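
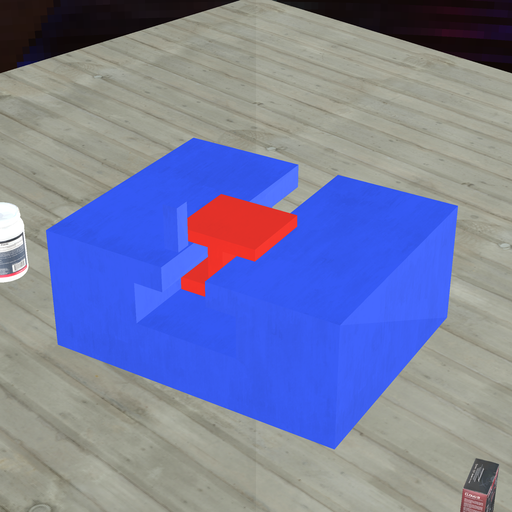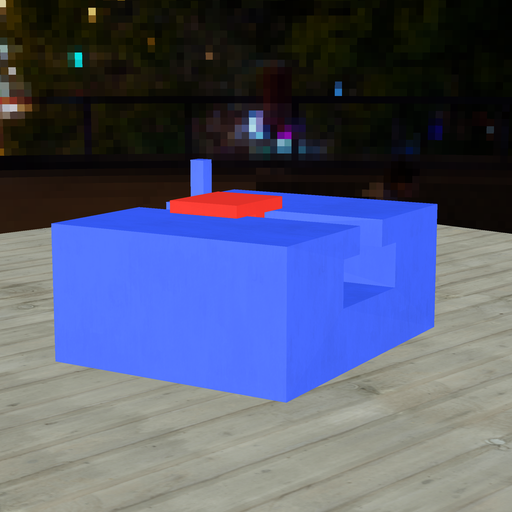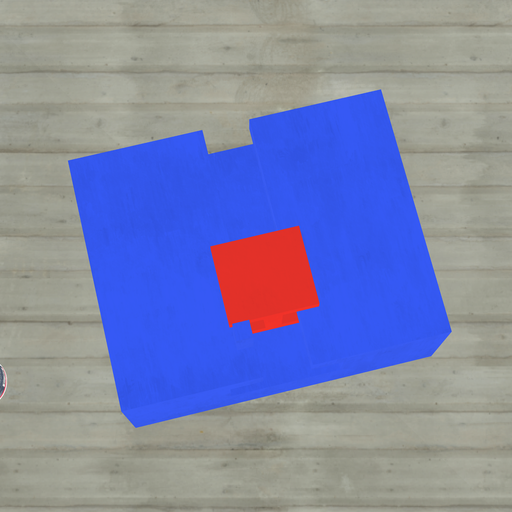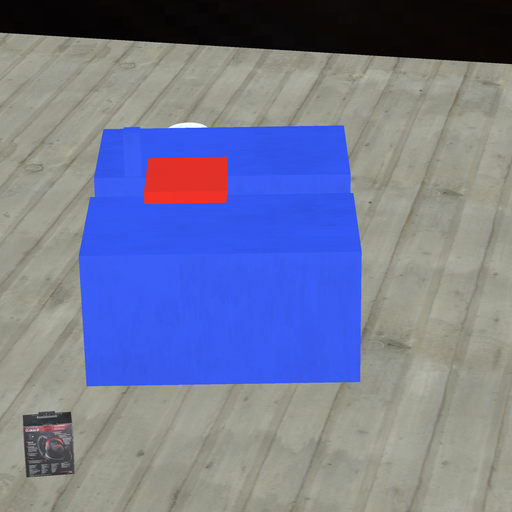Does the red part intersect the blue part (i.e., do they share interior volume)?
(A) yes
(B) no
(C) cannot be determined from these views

(B) no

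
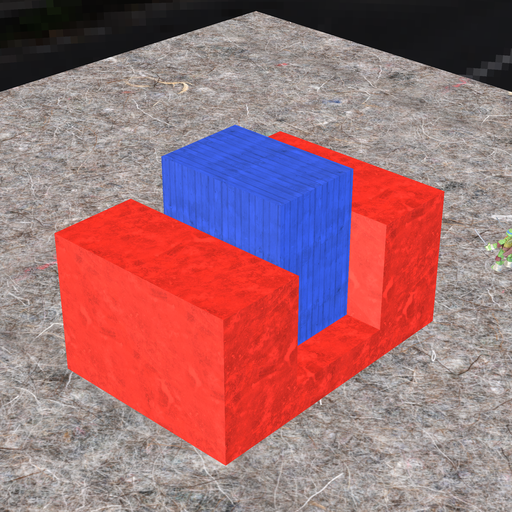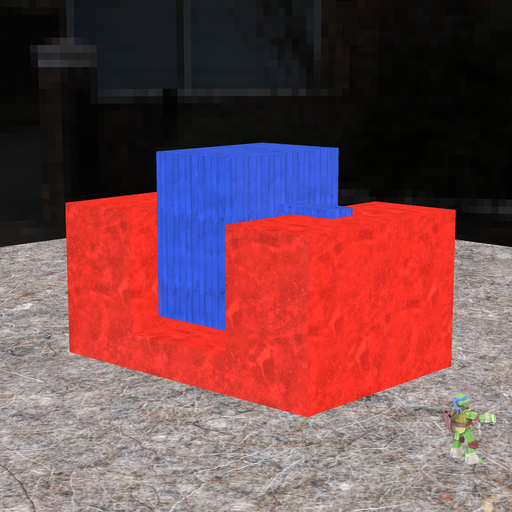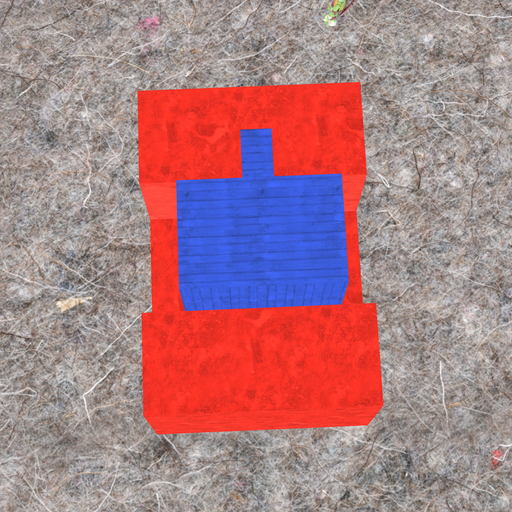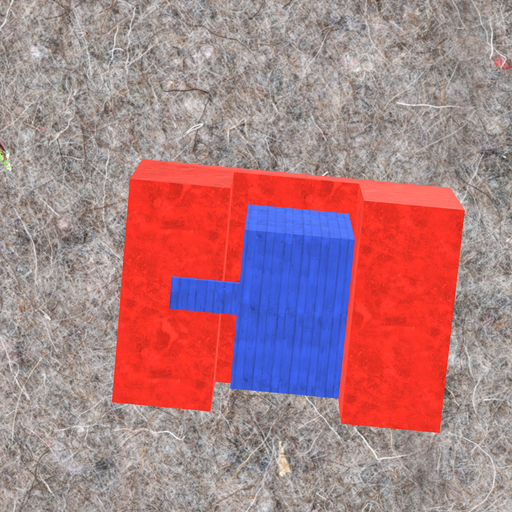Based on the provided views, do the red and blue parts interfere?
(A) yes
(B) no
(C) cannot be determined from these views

(B) no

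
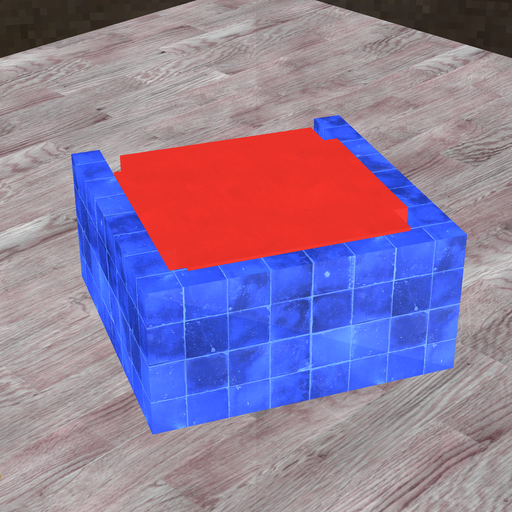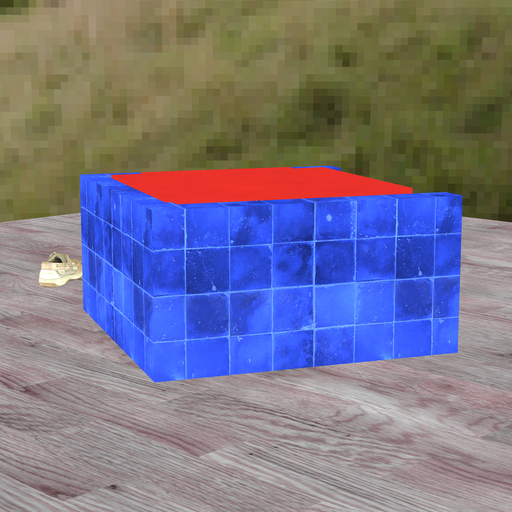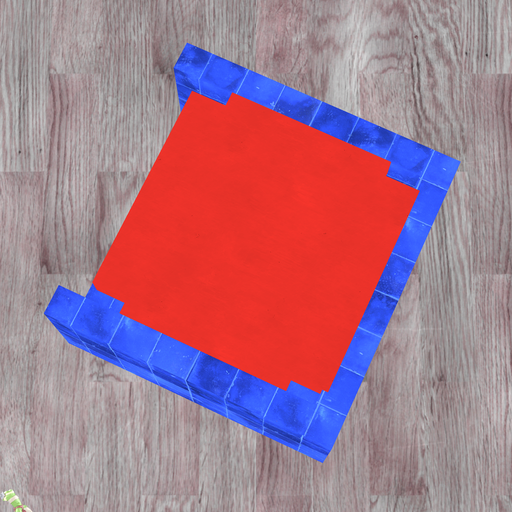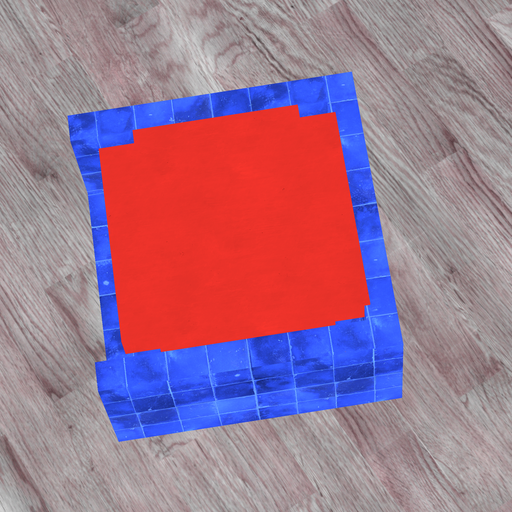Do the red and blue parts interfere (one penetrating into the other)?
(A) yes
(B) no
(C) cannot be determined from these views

(A) yes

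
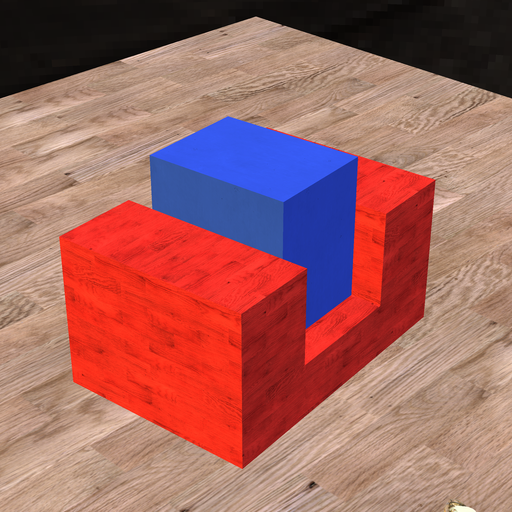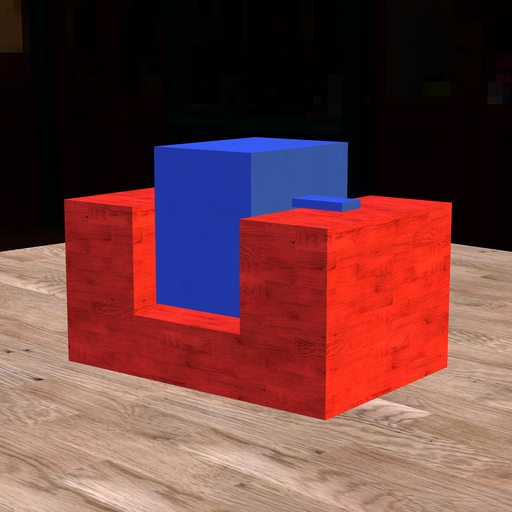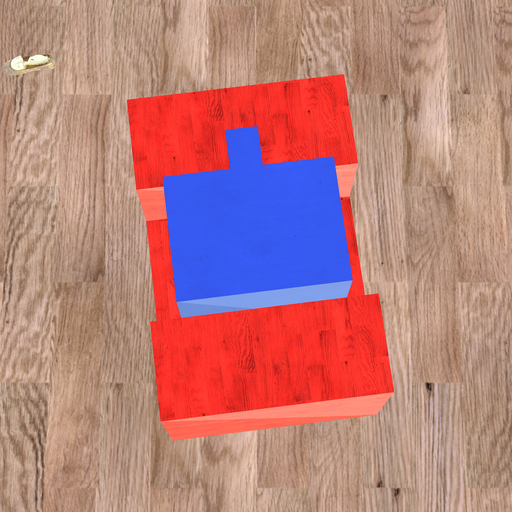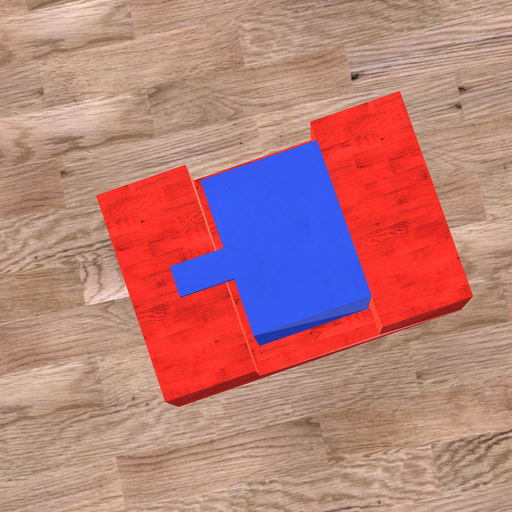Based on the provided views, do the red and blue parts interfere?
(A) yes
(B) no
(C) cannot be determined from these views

(B) no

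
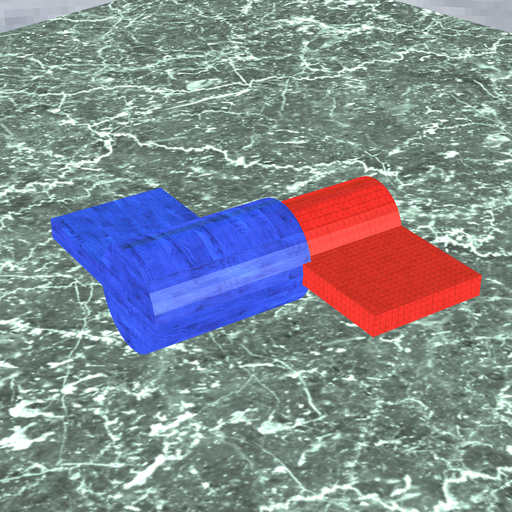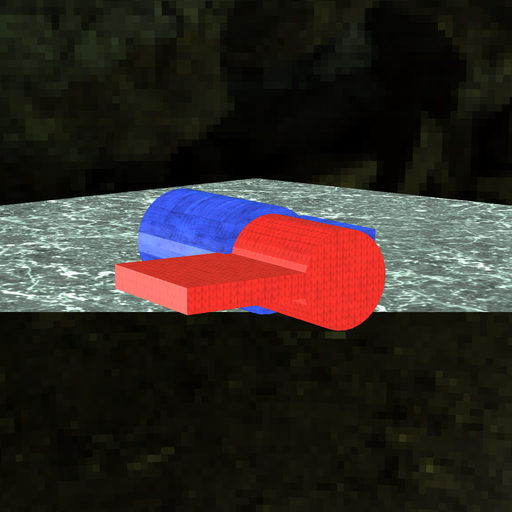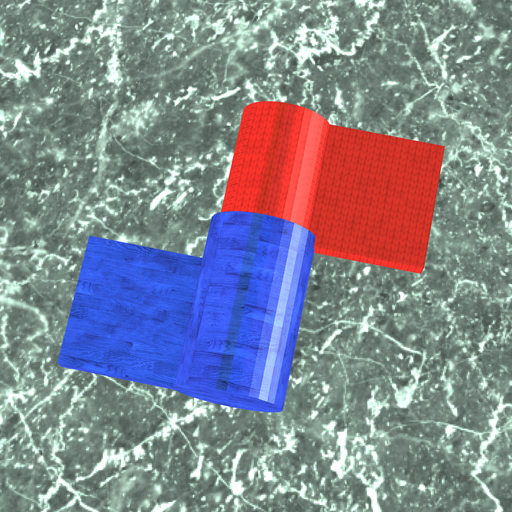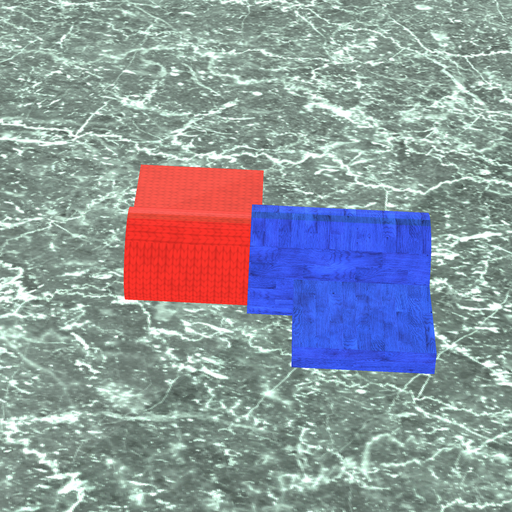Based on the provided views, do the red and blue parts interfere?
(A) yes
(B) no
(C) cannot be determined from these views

(A) yes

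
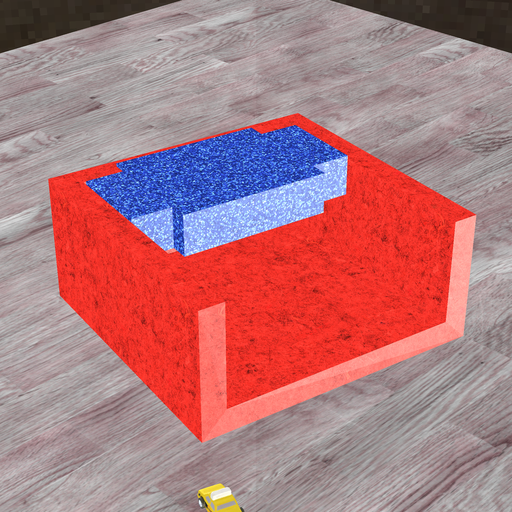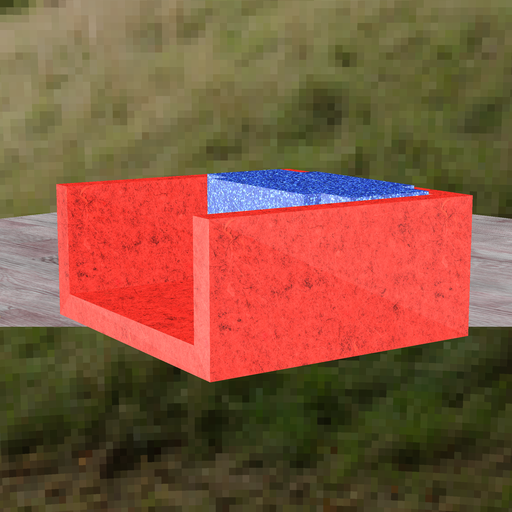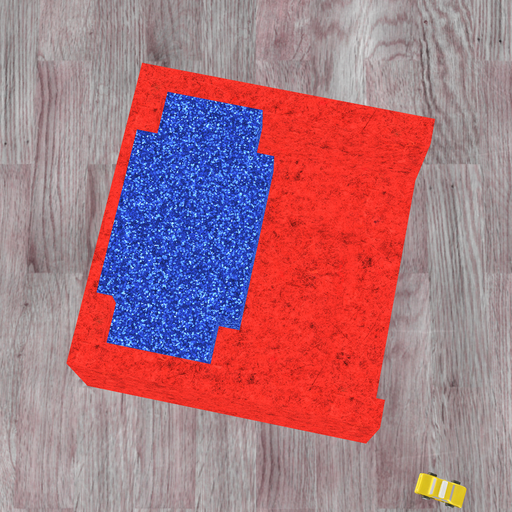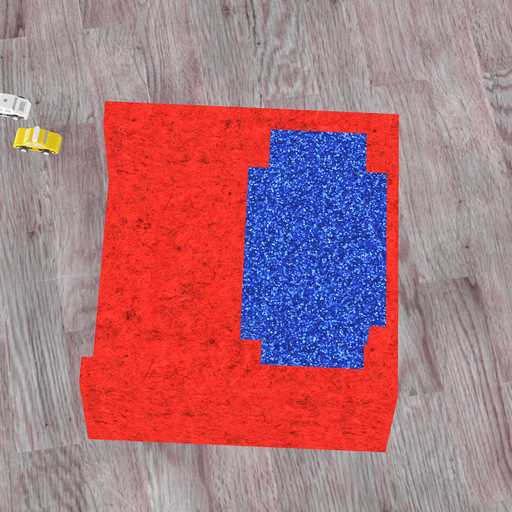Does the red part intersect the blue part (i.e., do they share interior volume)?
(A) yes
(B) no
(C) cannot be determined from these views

(A) yes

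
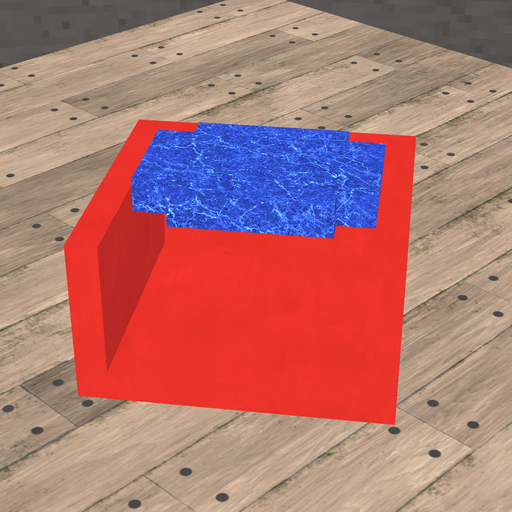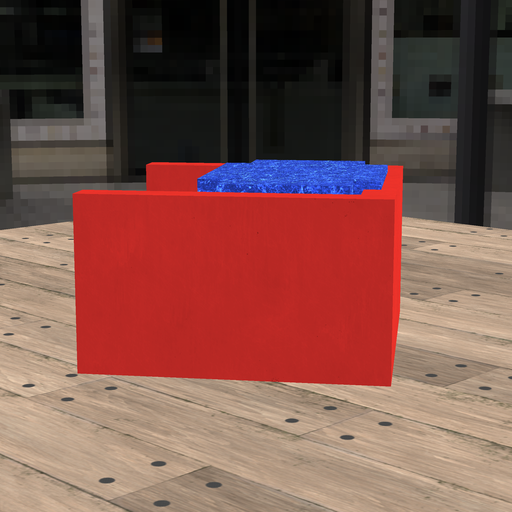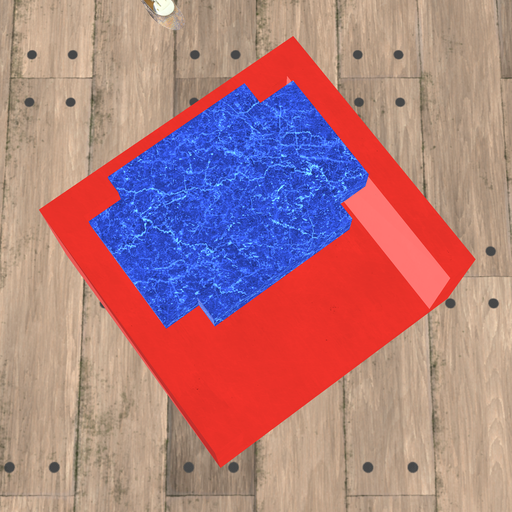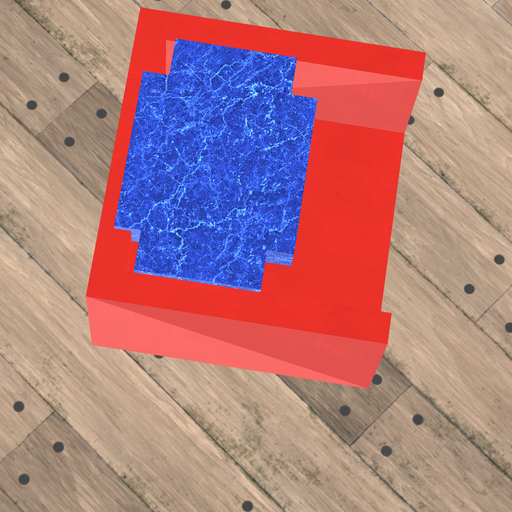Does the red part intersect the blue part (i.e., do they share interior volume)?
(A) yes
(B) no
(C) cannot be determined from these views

(A) yes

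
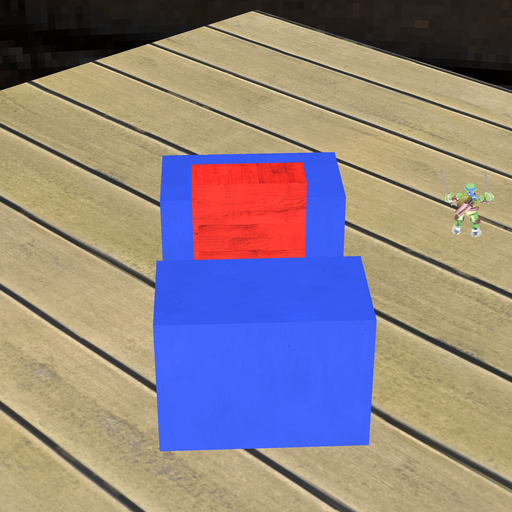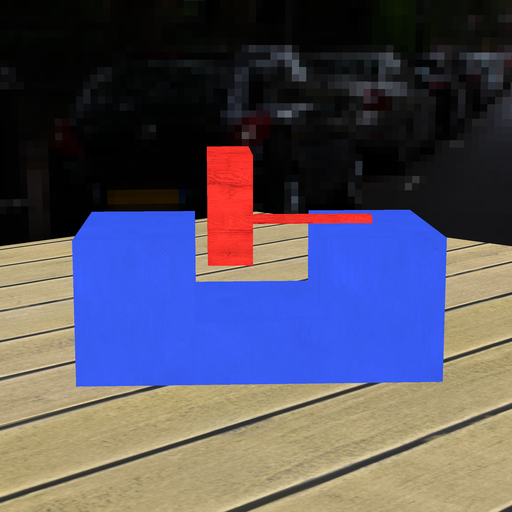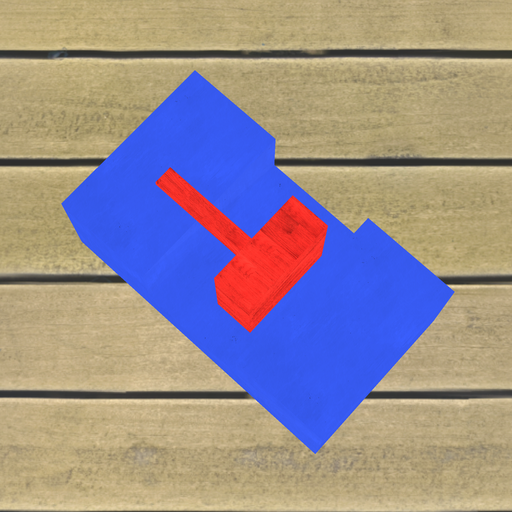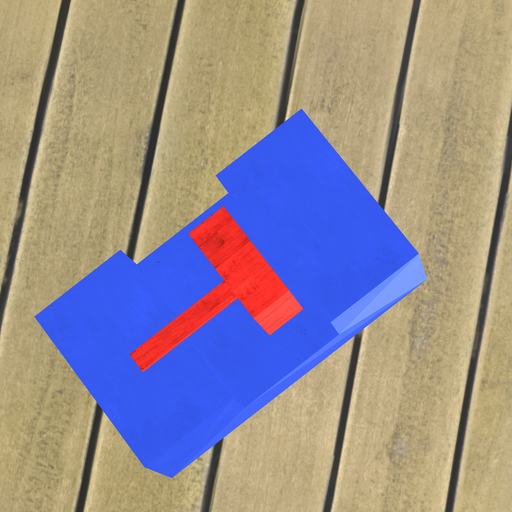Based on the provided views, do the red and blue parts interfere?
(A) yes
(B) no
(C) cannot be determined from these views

(B) no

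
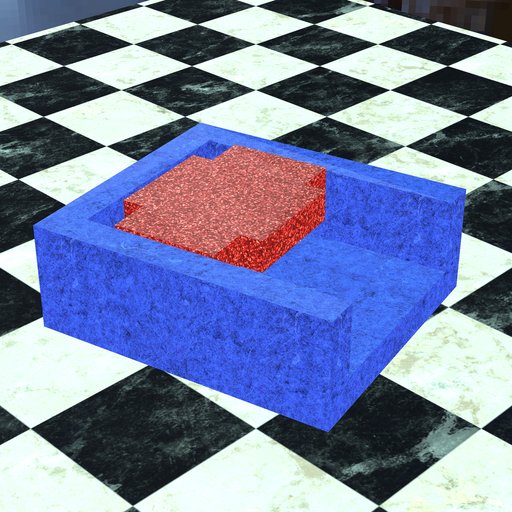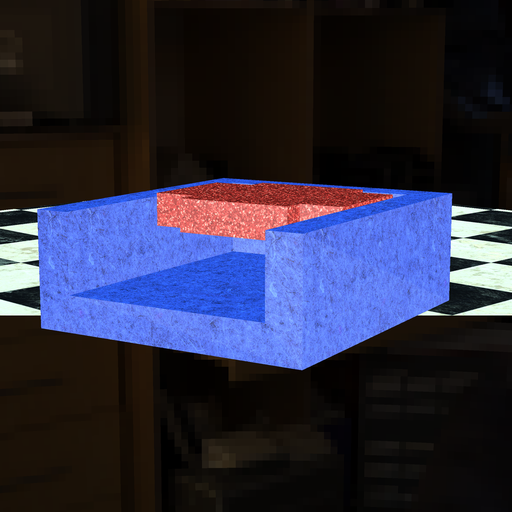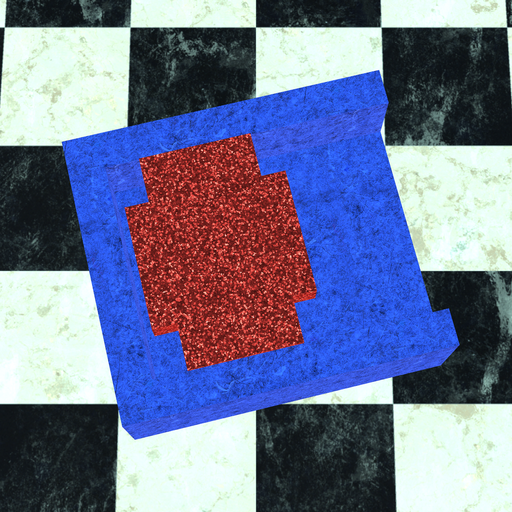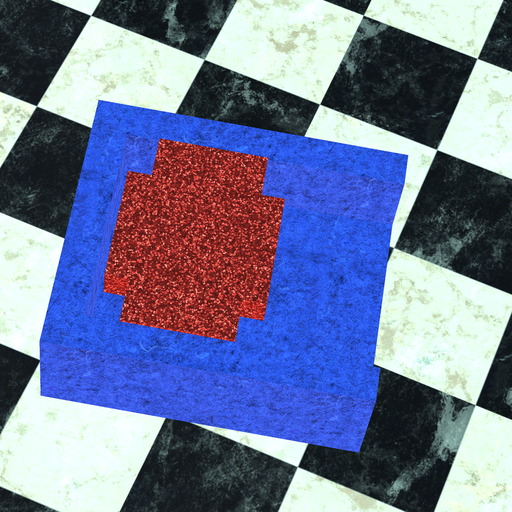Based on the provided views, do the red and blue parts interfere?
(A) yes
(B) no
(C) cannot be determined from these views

(B) no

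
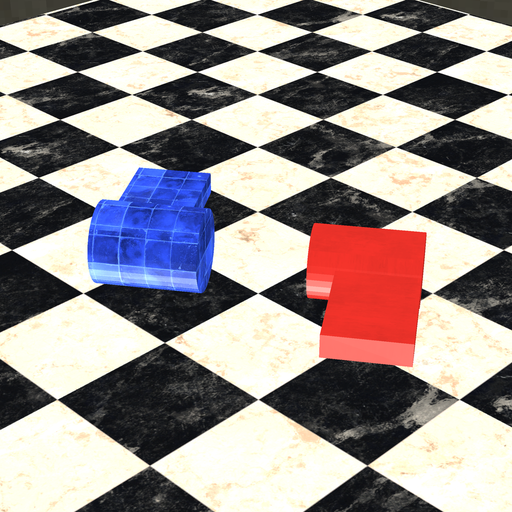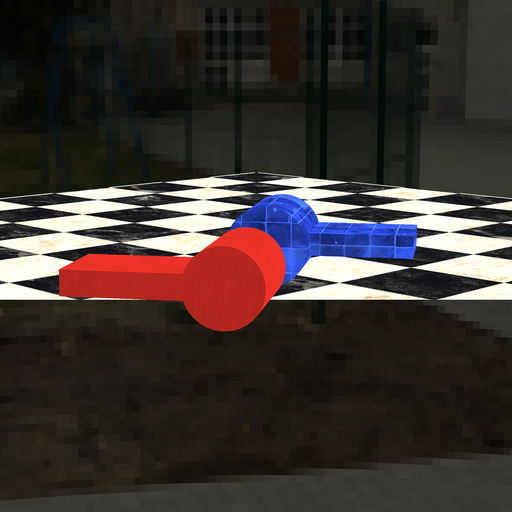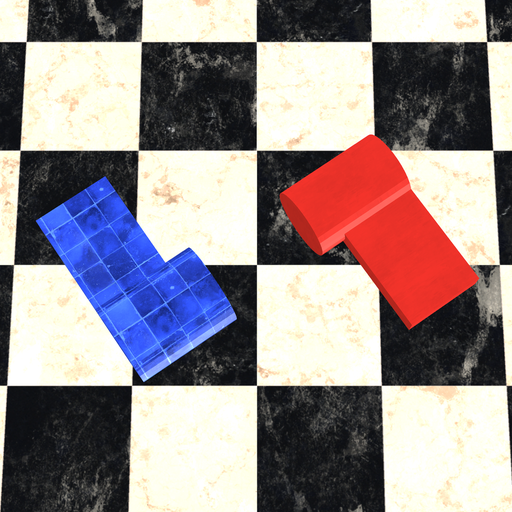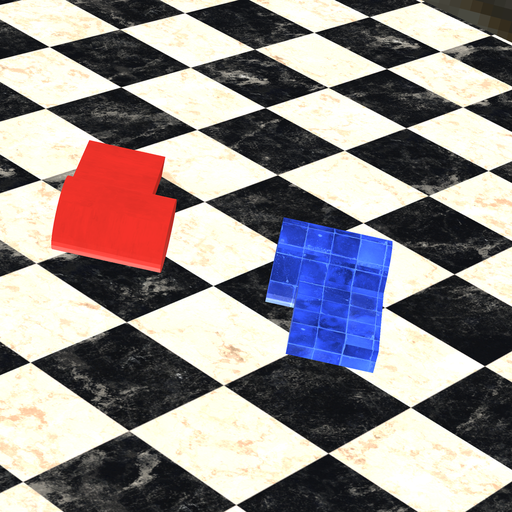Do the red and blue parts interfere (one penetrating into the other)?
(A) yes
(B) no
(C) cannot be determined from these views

(B) no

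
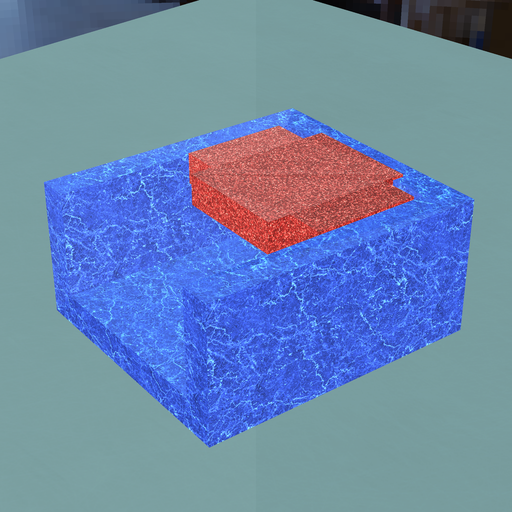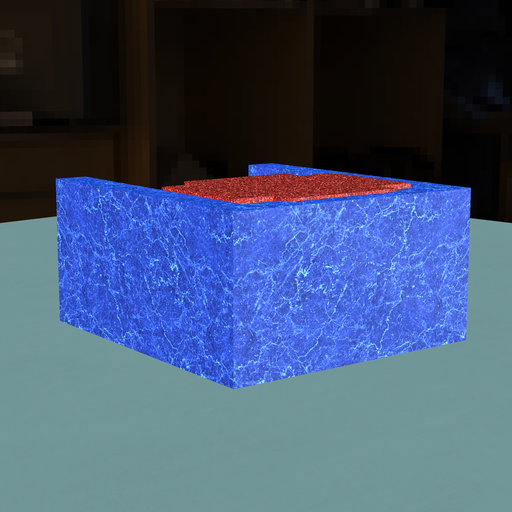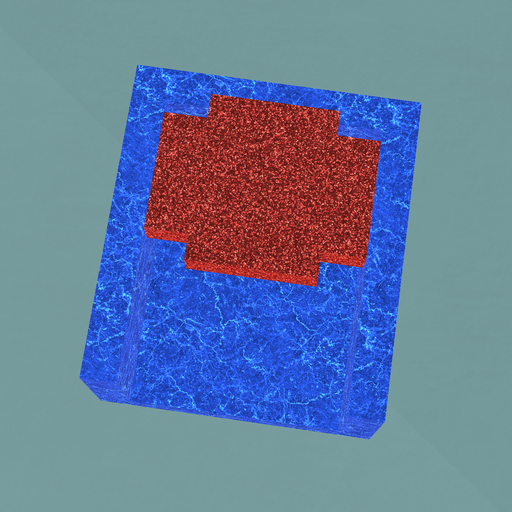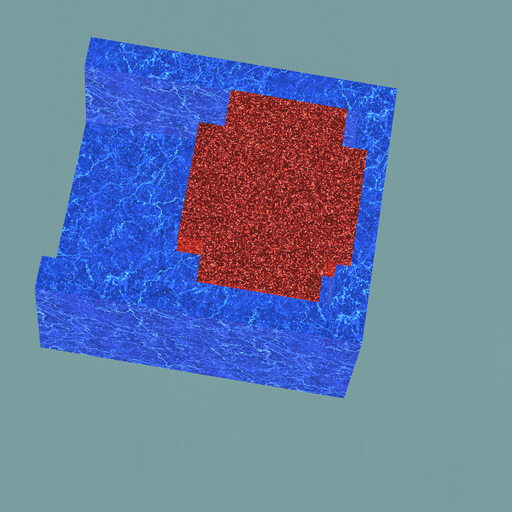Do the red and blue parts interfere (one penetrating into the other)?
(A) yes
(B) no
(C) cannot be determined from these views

(A) yes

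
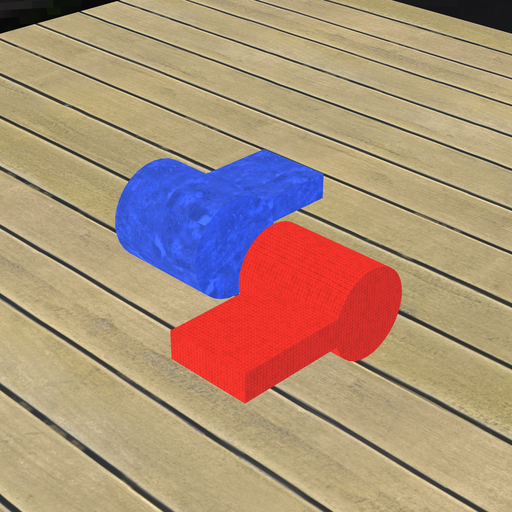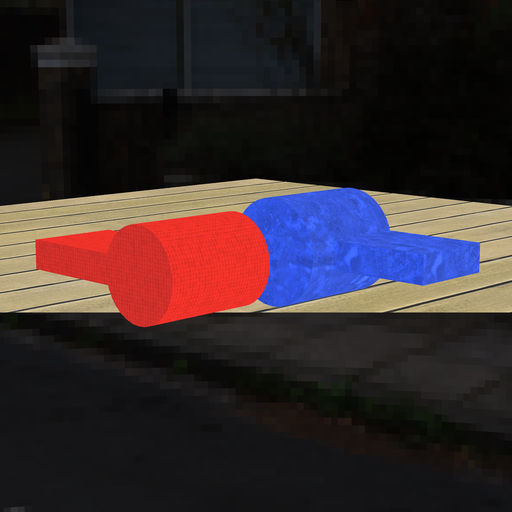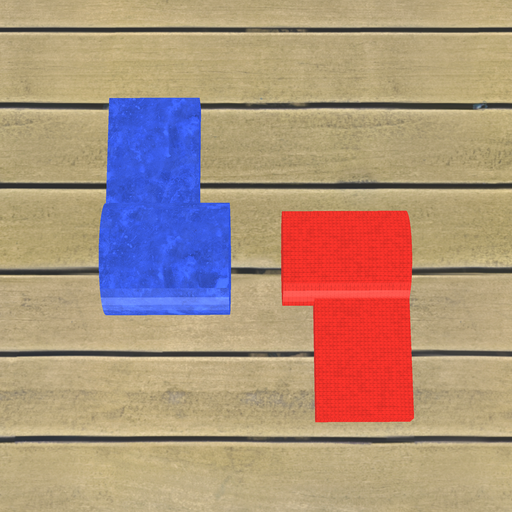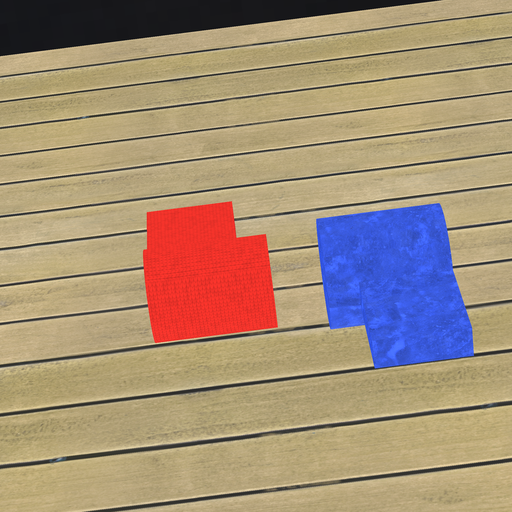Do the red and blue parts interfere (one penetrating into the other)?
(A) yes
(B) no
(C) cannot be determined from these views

(B) no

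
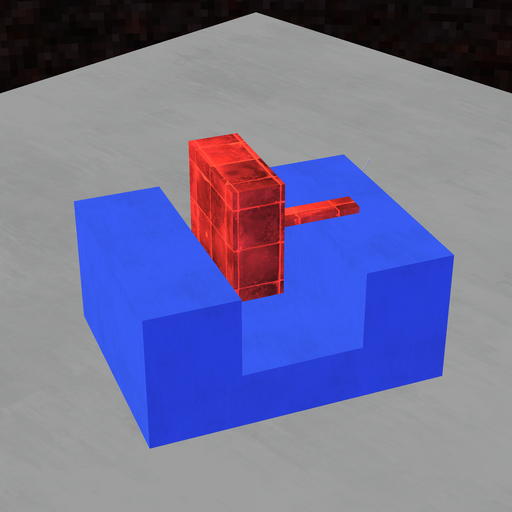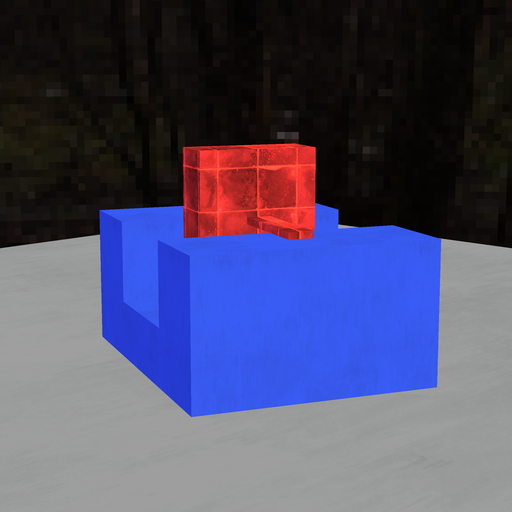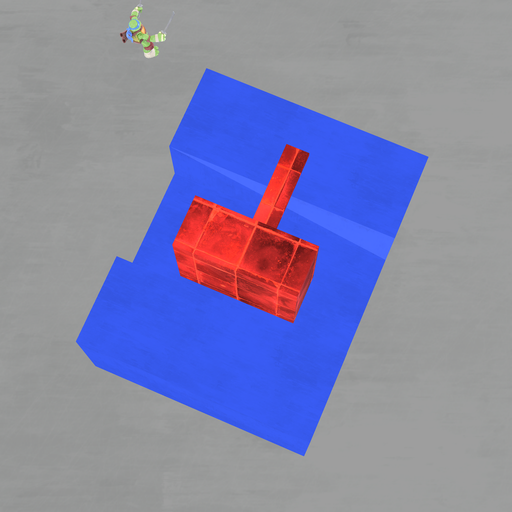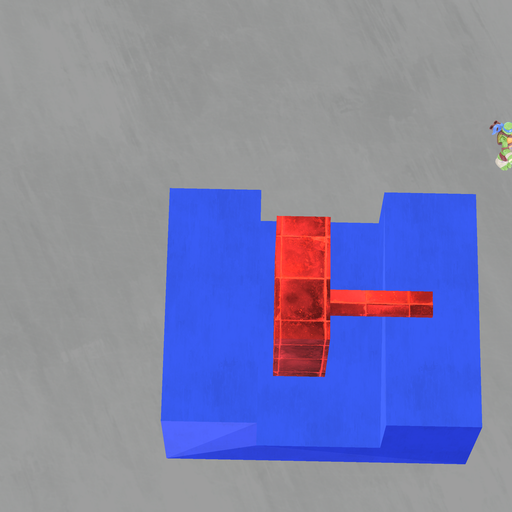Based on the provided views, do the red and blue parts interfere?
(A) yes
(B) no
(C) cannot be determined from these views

(B) no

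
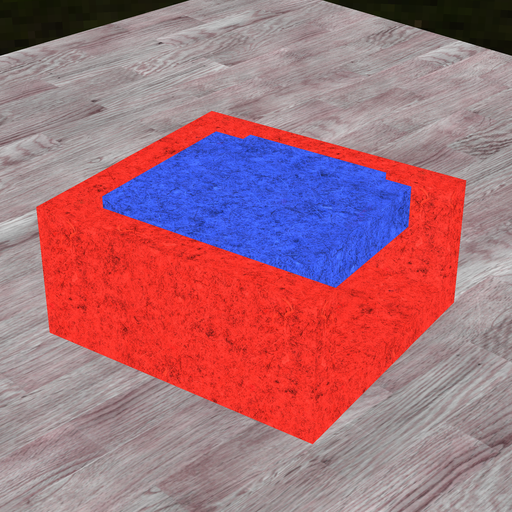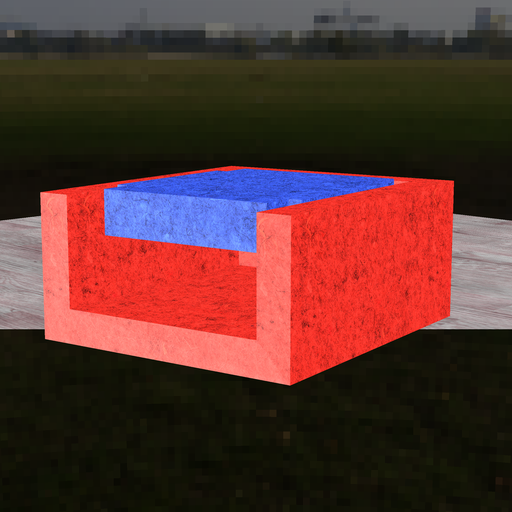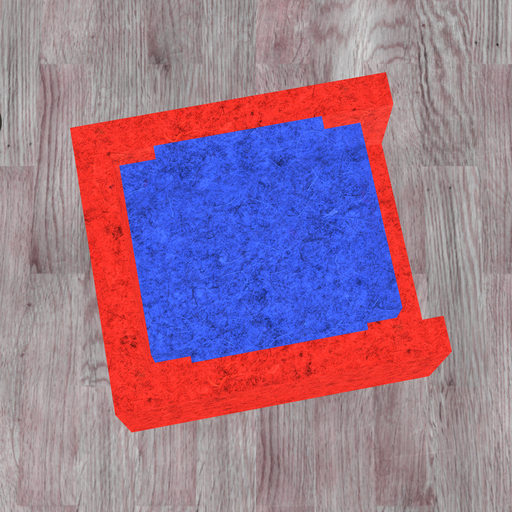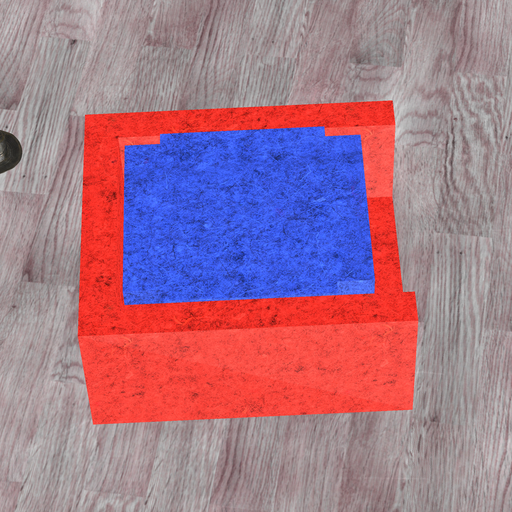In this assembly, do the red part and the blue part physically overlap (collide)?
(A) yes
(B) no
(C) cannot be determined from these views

(B) no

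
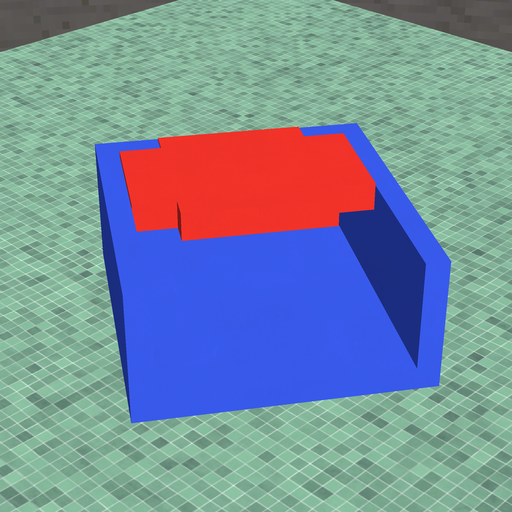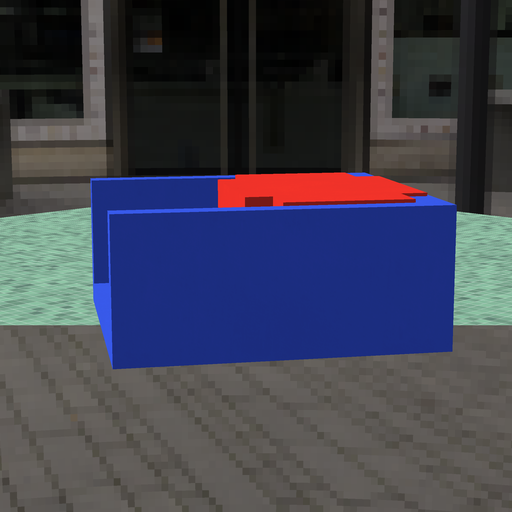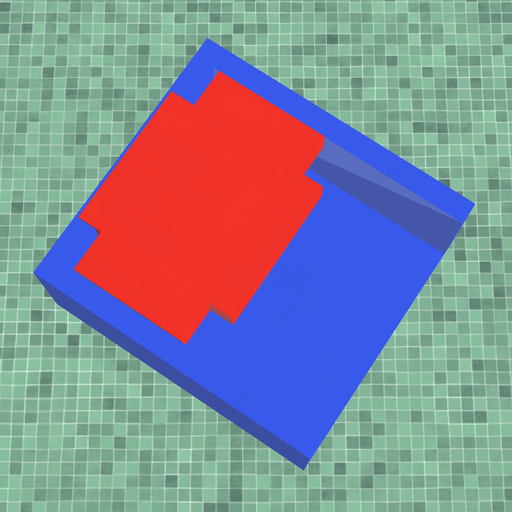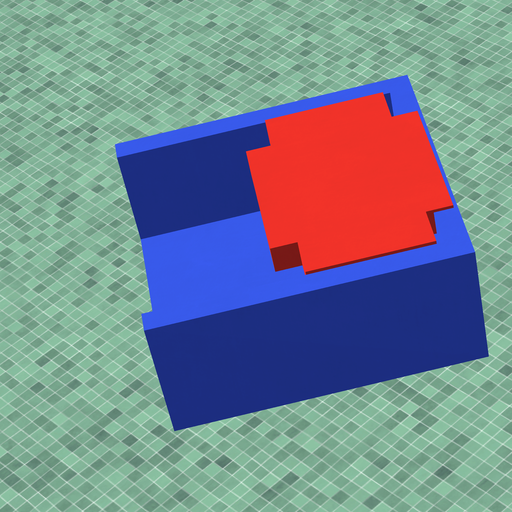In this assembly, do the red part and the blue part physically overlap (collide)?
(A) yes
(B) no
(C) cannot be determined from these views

(A) yes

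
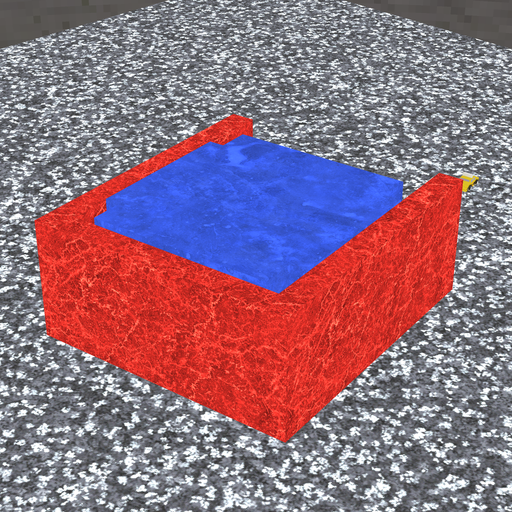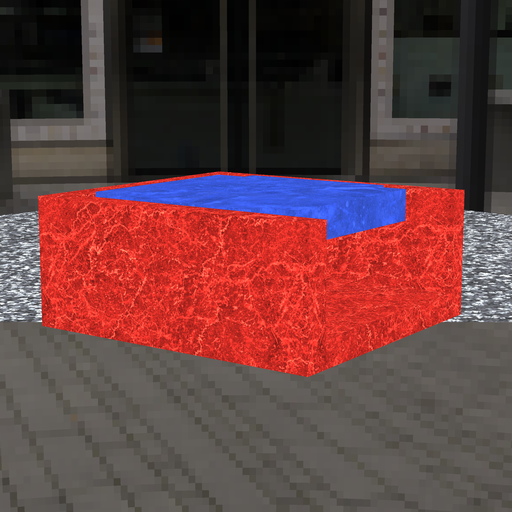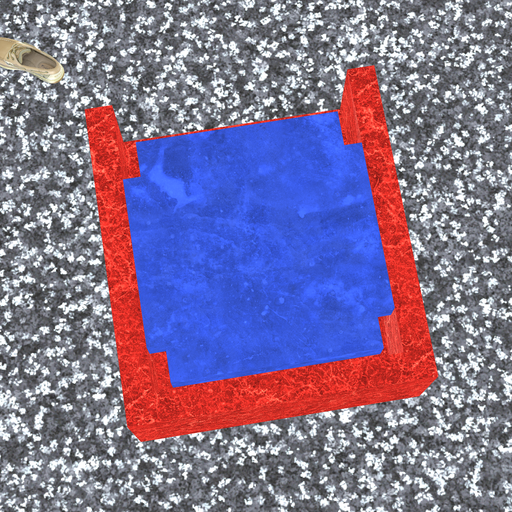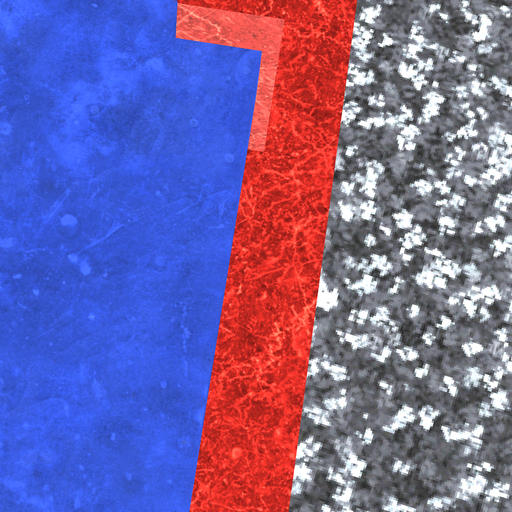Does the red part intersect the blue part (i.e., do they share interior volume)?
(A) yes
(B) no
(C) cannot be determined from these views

(B) no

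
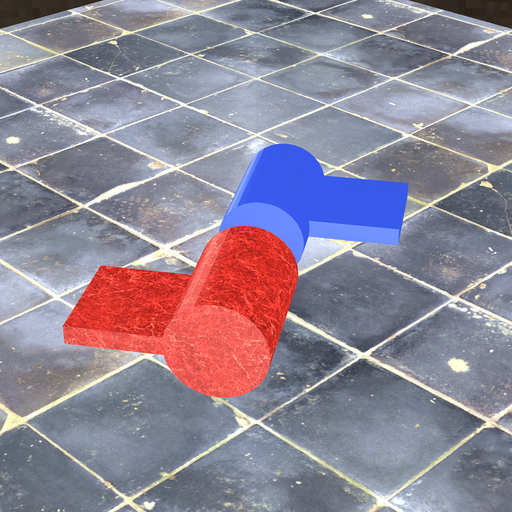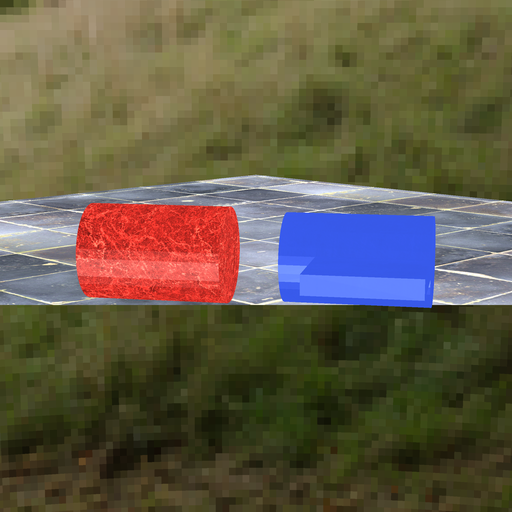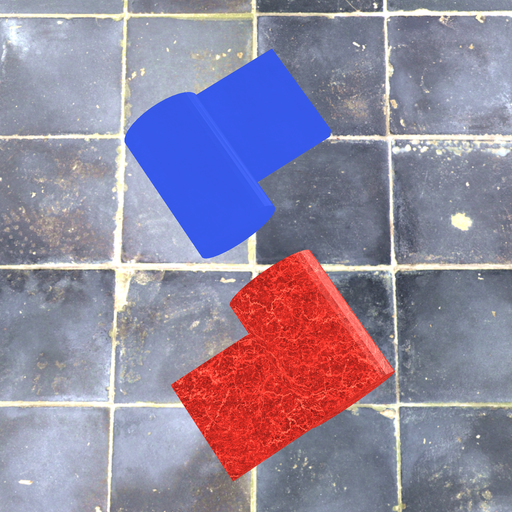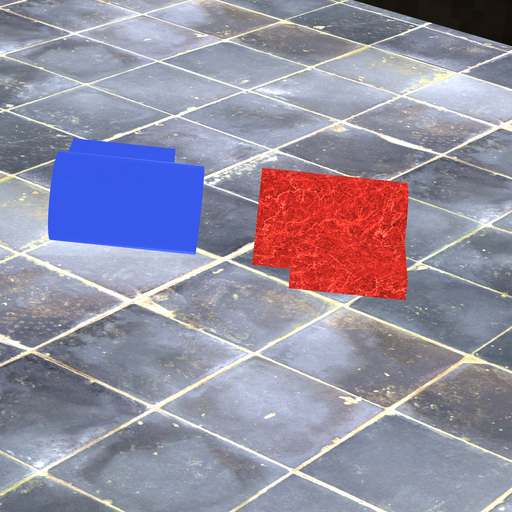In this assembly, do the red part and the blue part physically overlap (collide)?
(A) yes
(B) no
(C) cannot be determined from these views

(B) no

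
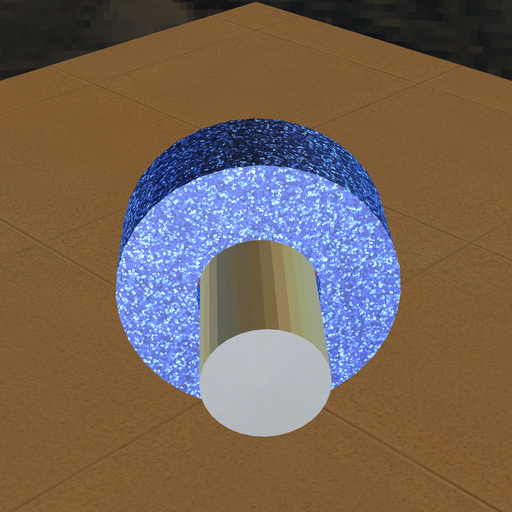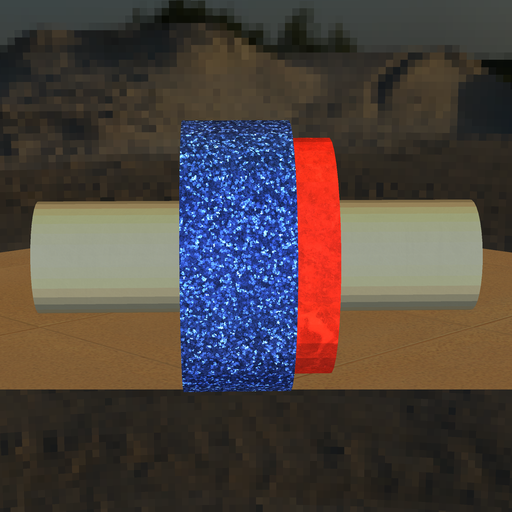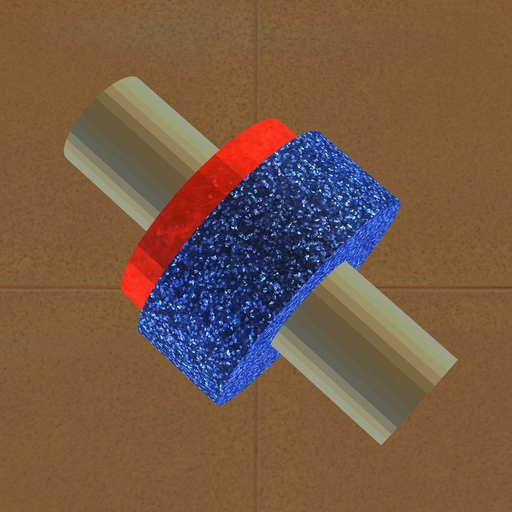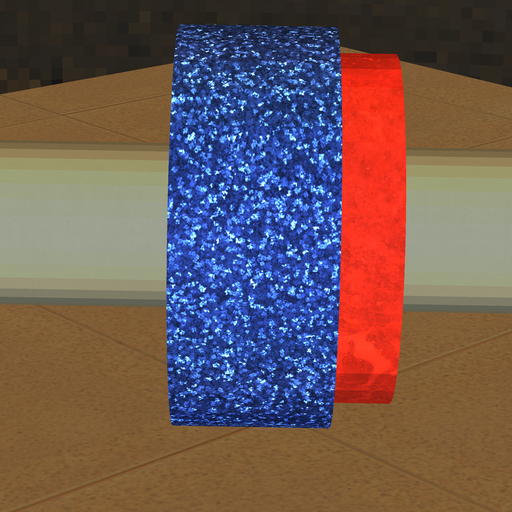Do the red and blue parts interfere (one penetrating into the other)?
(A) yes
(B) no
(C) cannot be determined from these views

(A) yes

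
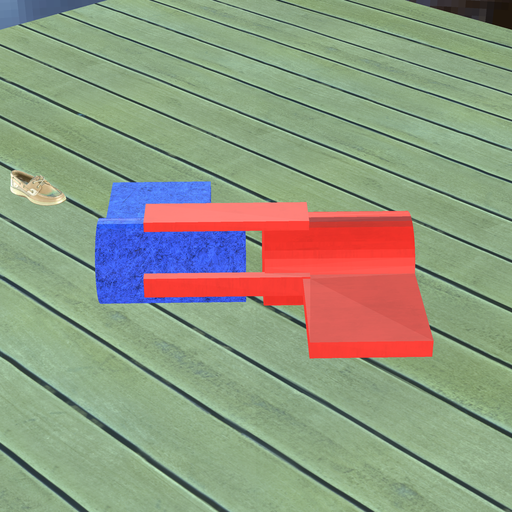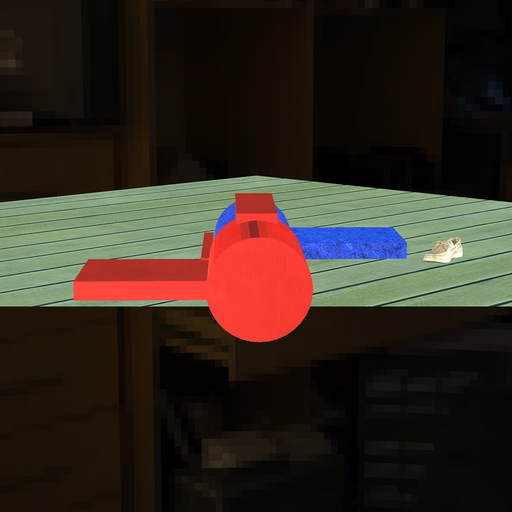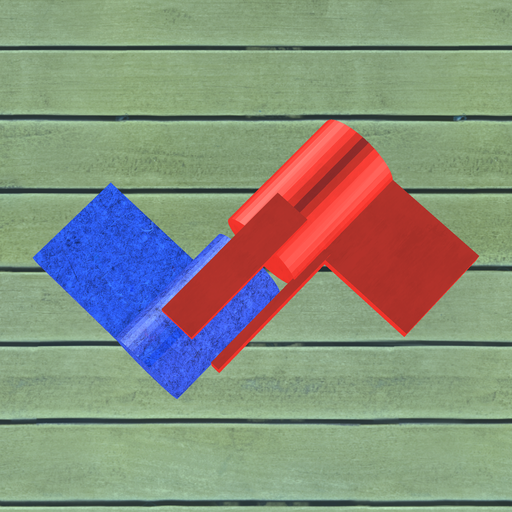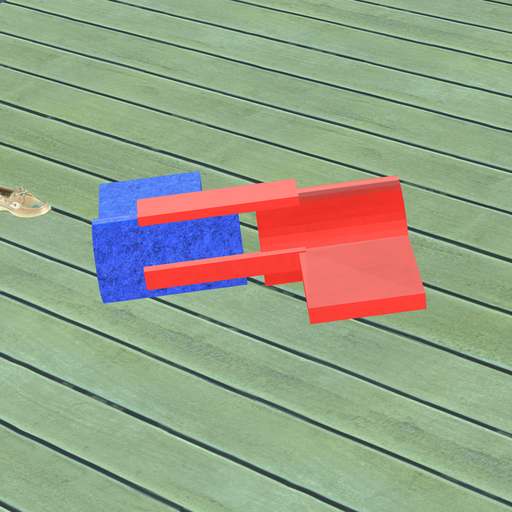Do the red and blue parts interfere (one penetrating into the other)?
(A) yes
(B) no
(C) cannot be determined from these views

(B) no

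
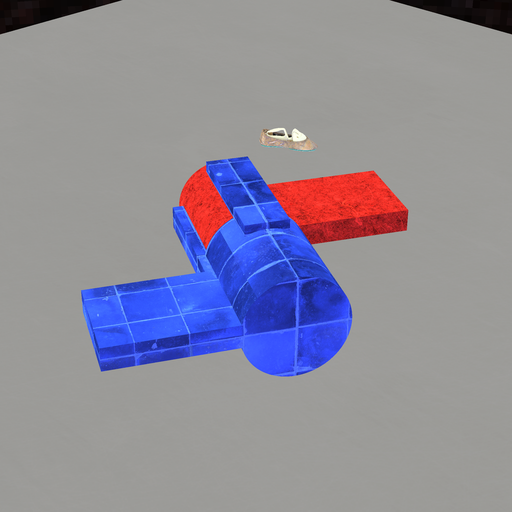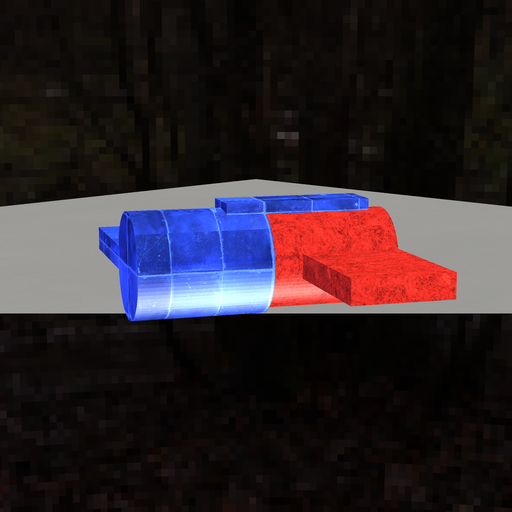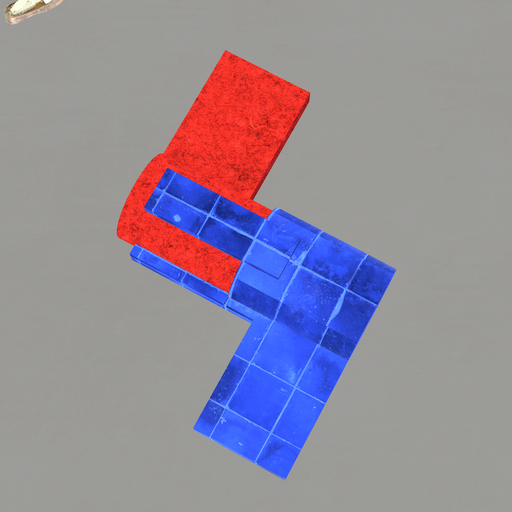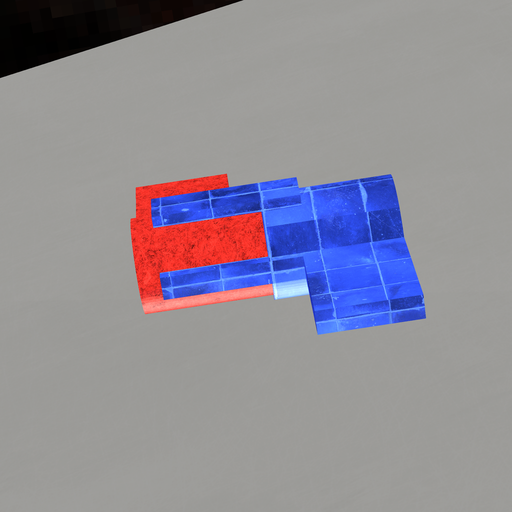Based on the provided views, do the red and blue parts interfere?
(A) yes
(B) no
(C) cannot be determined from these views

(A) yes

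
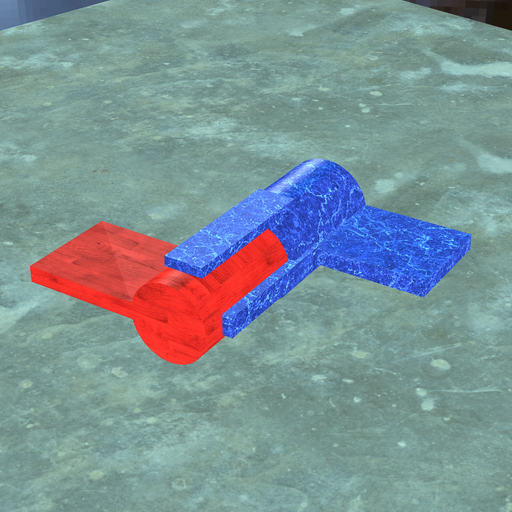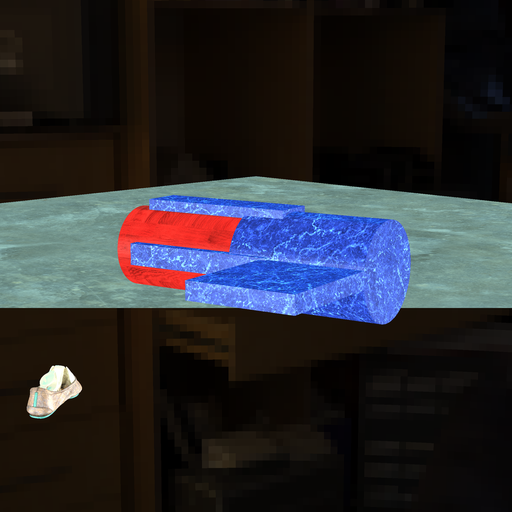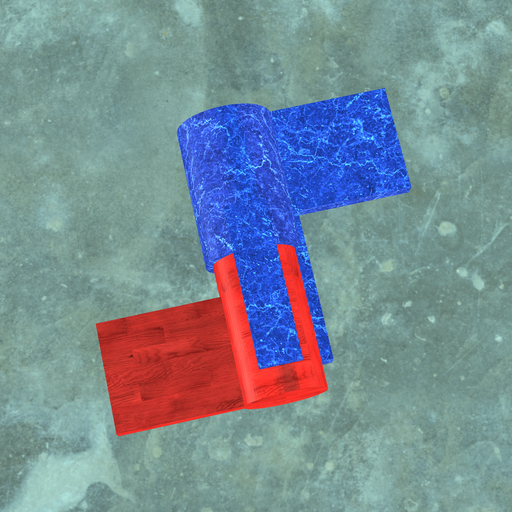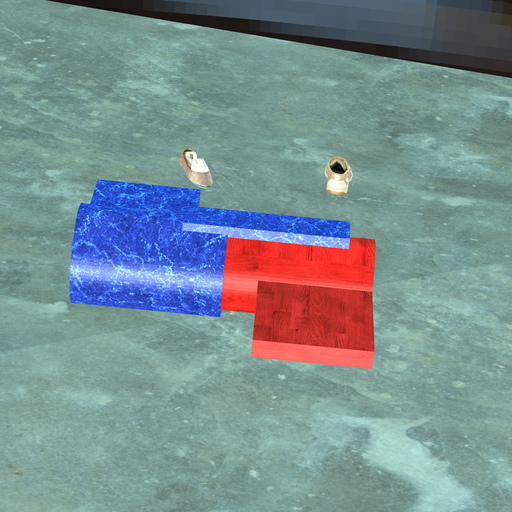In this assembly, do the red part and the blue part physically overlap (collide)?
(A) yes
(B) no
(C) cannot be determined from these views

(A) yes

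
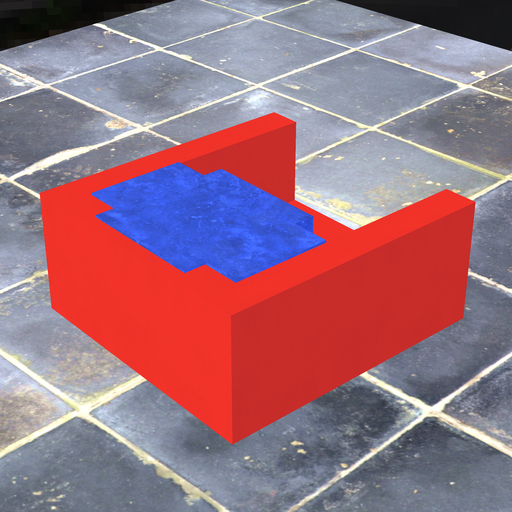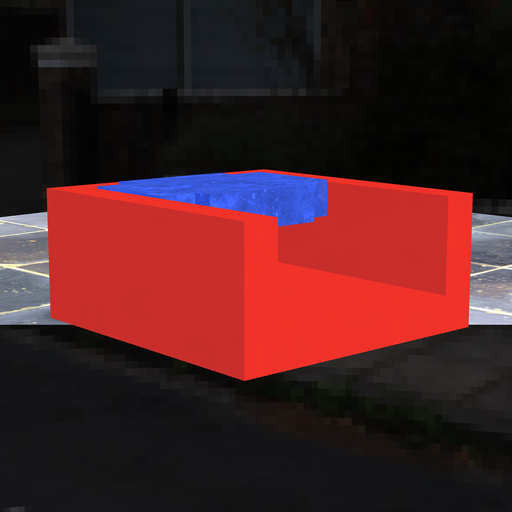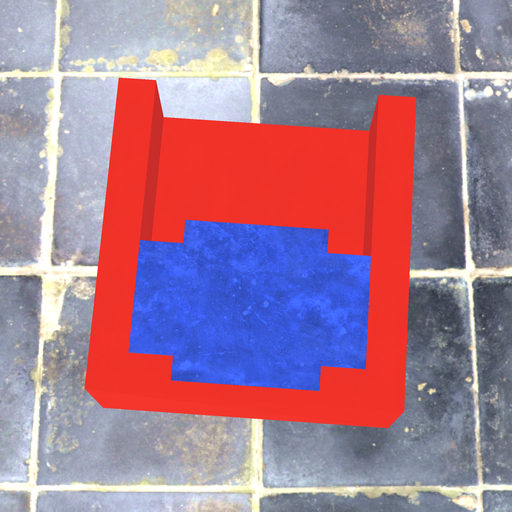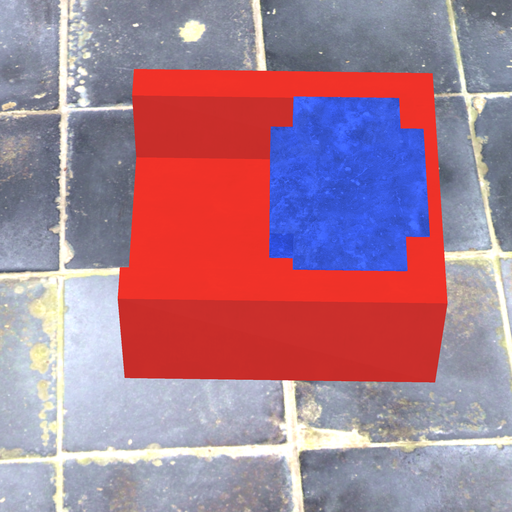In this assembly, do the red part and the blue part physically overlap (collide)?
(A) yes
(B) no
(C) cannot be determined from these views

(A) yes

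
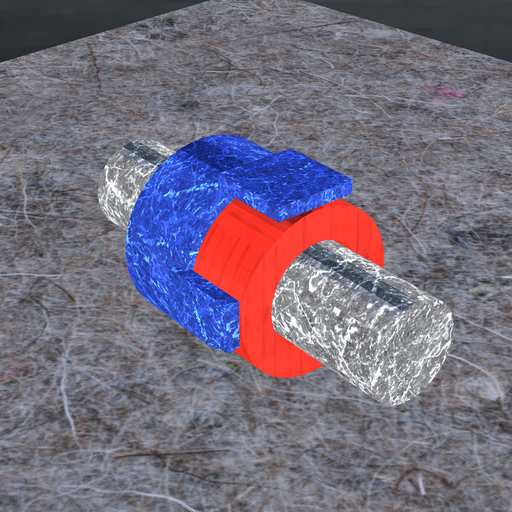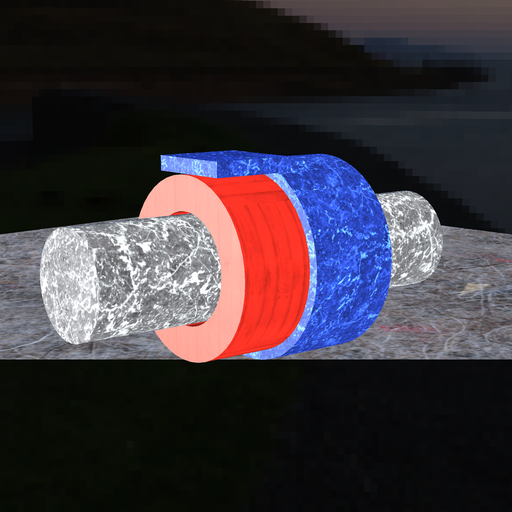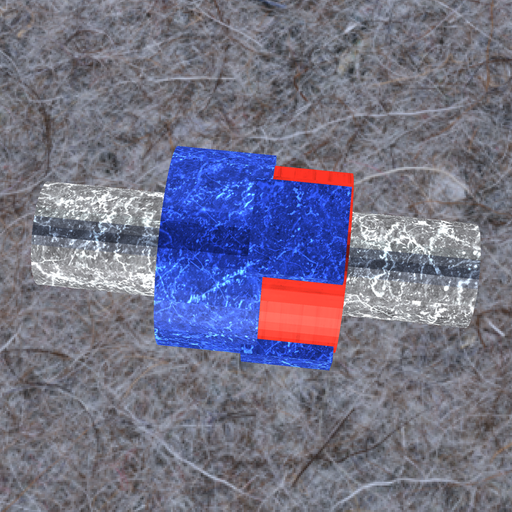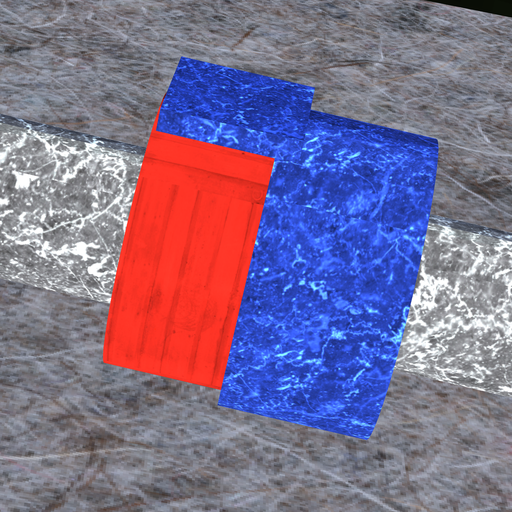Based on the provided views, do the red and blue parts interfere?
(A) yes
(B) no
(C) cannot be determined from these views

(A) yes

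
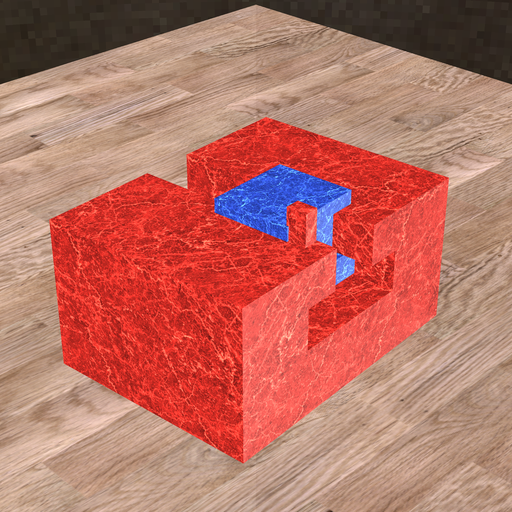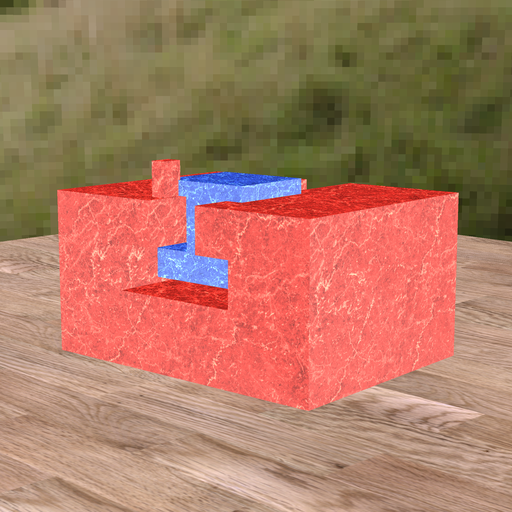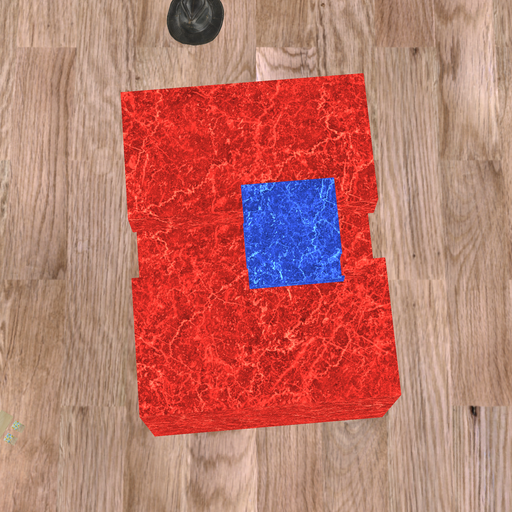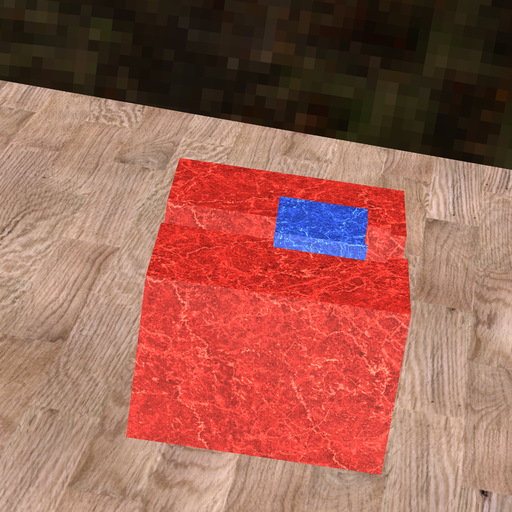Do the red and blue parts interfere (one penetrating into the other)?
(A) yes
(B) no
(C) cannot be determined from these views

(A) yes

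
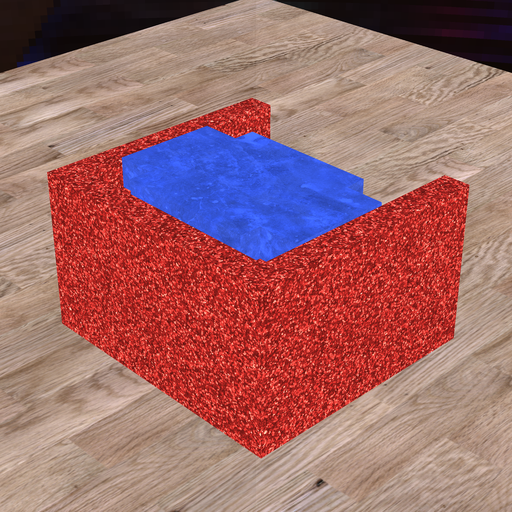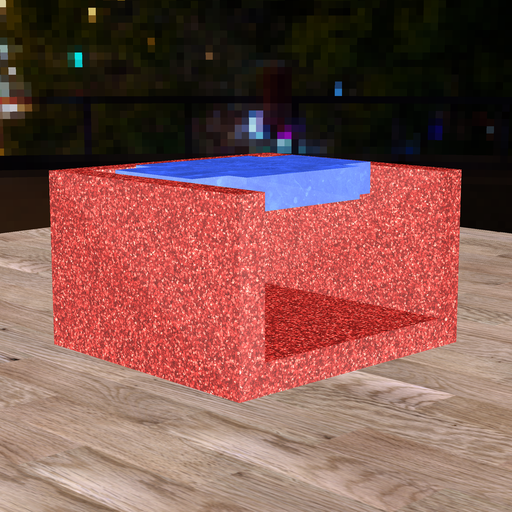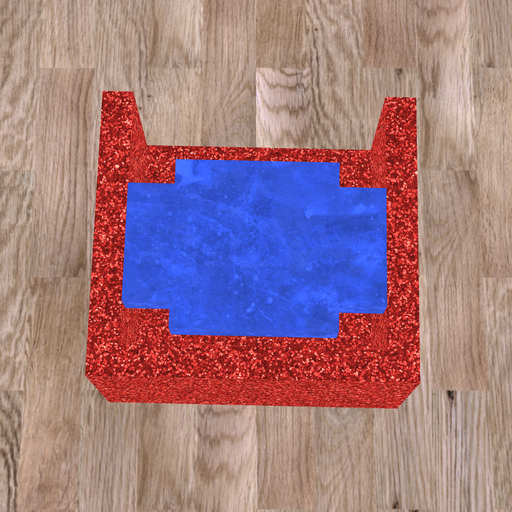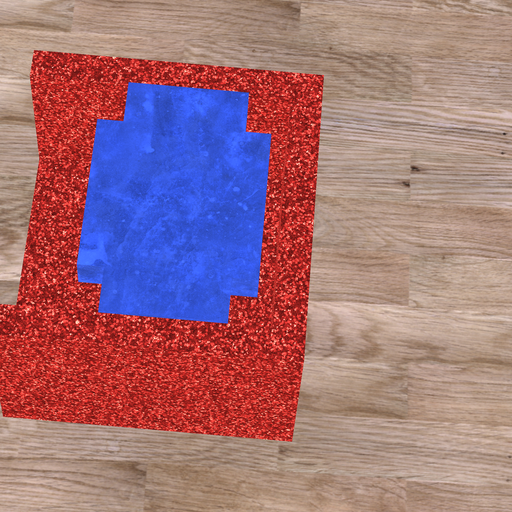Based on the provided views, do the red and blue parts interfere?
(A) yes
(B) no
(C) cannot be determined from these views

(B) no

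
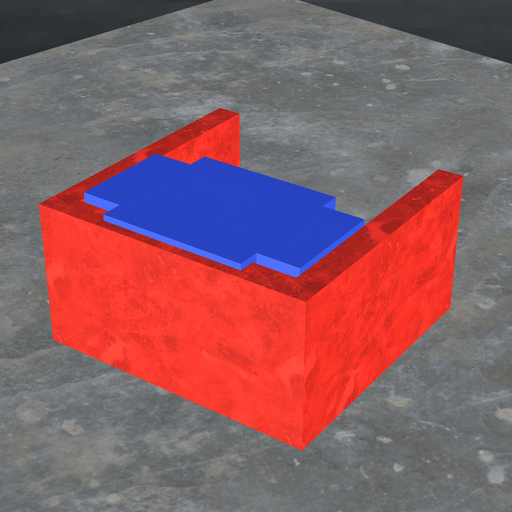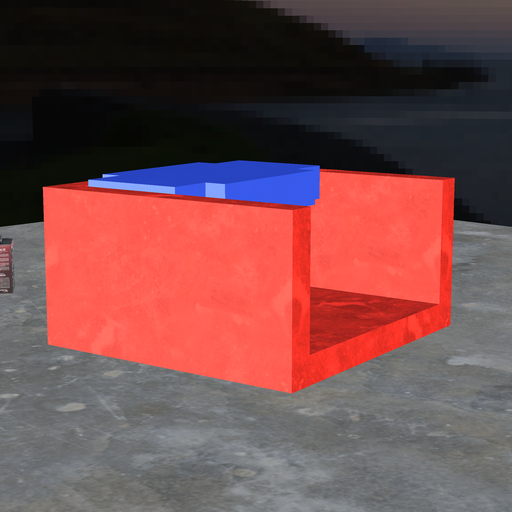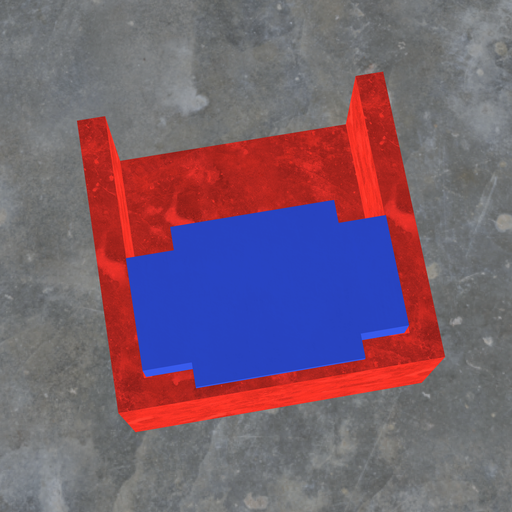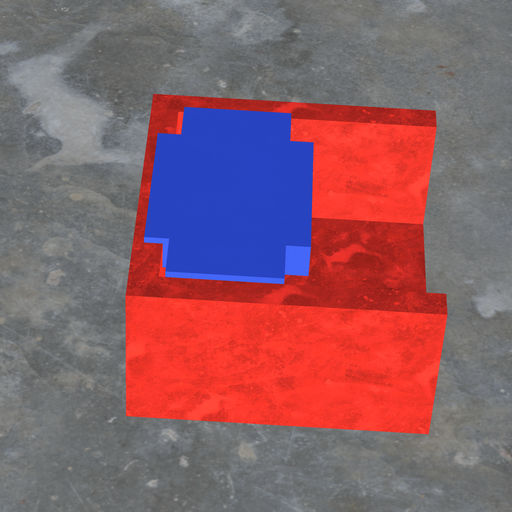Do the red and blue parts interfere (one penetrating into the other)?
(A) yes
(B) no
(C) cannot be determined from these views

(A) yes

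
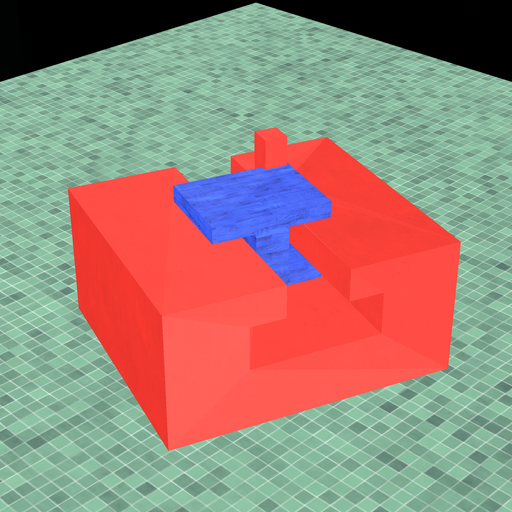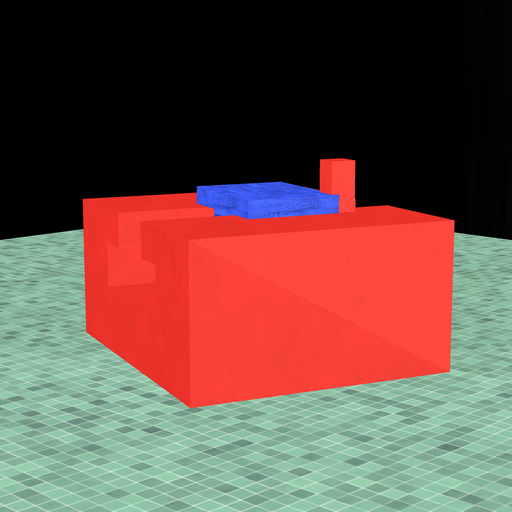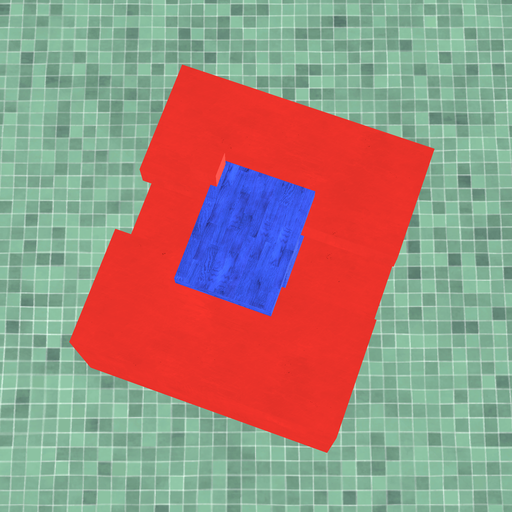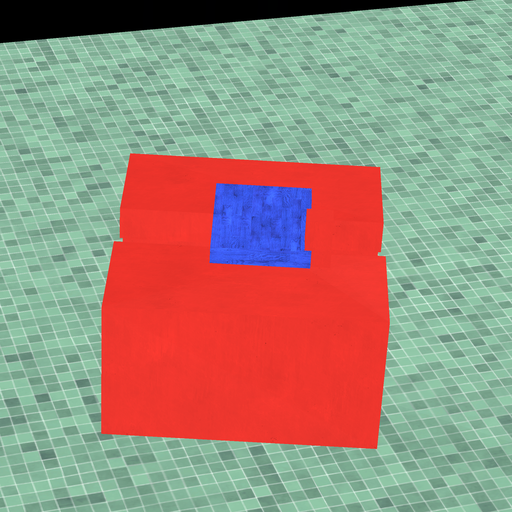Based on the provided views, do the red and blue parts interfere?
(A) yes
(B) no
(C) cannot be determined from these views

(A) yes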